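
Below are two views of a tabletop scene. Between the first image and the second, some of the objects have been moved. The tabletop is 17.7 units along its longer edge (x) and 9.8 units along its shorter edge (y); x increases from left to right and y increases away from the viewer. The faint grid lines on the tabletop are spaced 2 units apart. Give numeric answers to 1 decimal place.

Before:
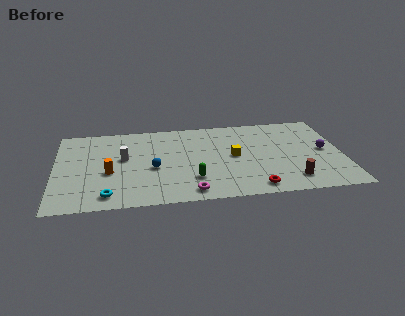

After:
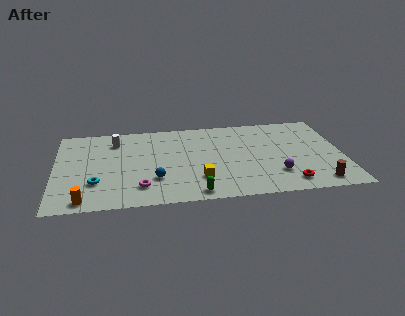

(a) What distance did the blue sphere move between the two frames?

1.3

From (6.0, 4.2) to (6.1, 2.9), the blue sphere covered √(0.1² + 1.3²) ≈ 1.3 units.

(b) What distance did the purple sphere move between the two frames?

3.9

The purple sphere was near (16.6, 5.0) before and (13.5, 2.6) after, so it travelled √(3.1² + 2.4²) ≈ 3.9 units.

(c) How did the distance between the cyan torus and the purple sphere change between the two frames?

-2.9

Before: roughly 13.9 units apart; after: 11.0. That's 2.9 units closer together.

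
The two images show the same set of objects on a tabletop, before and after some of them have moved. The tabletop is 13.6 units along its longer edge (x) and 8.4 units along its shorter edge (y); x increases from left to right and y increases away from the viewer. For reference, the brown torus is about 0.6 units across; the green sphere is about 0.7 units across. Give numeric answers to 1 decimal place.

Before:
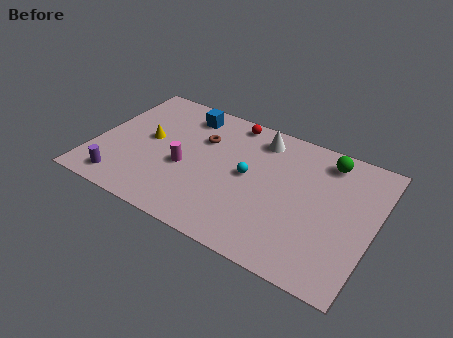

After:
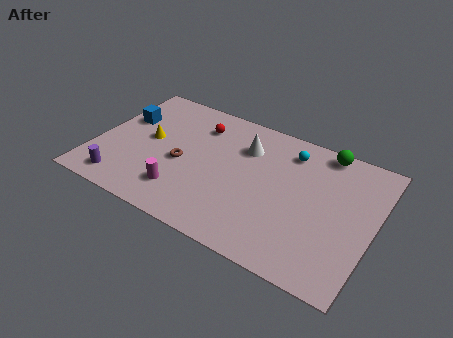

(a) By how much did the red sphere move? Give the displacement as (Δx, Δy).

(-1.5, -1.0)

The red sphere started near (6.2, 7.5) and ended near (4.7, 6.5).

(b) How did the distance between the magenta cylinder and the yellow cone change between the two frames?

+1.1

The distance was about 2.2 in the first image and 3.3 in the second, so they moved 1.1 units further apart.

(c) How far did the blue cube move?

3.3

From (4.0, 7.0) to (1.1, 5.4), the blue cube covered √(2.9² + 1.6²) ≈ 3.3 units.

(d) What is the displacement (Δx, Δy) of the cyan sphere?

(1.7, 2.4)

From the two frames, the cyan sphere sits at roughly (7.5, 4.4) before and (9.2, 6.8) after.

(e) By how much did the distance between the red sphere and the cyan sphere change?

+1.1

They were about 3.4 units apart before and 4.5 after — 1.1 units further apart.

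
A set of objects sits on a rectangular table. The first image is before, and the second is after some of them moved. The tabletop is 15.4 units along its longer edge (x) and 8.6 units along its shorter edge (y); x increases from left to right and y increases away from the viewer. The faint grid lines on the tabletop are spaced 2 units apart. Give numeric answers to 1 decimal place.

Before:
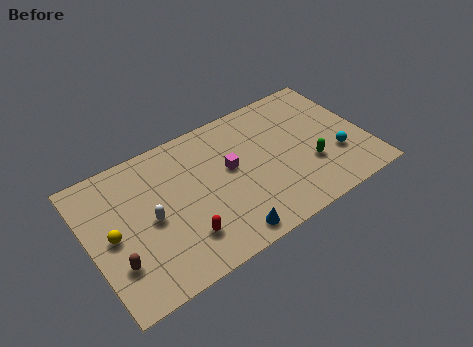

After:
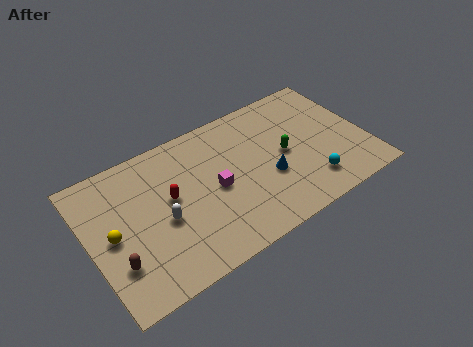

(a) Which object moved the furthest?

the blue cone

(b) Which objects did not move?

the brown capsule and the yellow sphere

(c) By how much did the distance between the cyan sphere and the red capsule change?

-0.8

Before: roughly 8.8 units apart; after: 8.0. That's 0.8 units closer together.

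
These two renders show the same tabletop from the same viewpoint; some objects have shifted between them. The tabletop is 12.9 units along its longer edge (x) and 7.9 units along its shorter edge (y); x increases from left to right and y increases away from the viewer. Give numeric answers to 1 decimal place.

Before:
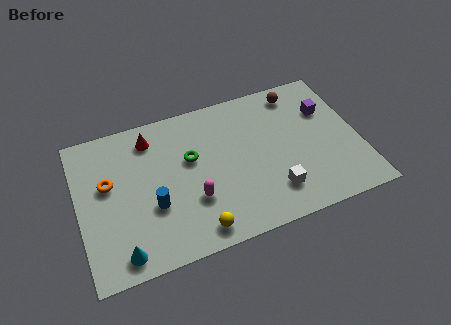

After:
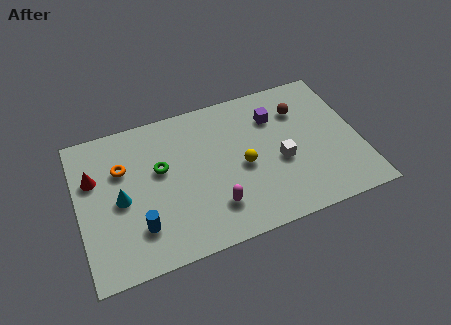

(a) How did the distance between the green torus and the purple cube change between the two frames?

-0.9

Before: roughly 6.4 units apart; after: 5.5. That's 0.9 units closer together.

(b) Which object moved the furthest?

the yellow sphere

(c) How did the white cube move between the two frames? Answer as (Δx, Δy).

(0.5, 1.5)

From the two frames, the white cube sits at roughly (8.7, 1.8) before and (9.2, 3.3) after.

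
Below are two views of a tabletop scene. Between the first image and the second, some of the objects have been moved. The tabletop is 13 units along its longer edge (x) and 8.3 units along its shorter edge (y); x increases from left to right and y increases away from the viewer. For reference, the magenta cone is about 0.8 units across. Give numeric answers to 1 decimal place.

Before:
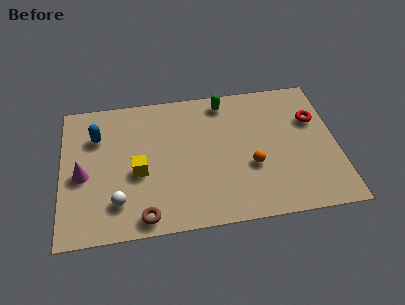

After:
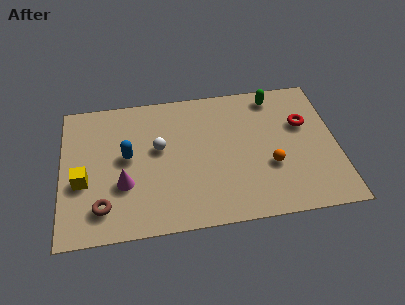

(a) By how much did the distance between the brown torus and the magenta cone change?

-2.4

The distance was about 4.0 in the first image and 1.6 in the second, so they moved 2.4 units closer together.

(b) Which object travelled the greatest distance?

the white sphere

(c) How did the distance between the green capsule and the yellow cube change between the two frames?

+4.4

The distance was about 5.6 in the first image and 10.0 in the second, so they moved 4.4 units further apart.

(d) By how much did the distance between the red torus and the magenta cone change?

-2.2

They were about 11.1 units apart before and 8.9 after — 2.2 units closer together.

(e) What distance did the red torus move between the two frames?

0.5

The red torus moved from about (12.0, 5.5) to (11.5, 5.3), a distance of √(0.5² + 0.2²) ≈ 0.5.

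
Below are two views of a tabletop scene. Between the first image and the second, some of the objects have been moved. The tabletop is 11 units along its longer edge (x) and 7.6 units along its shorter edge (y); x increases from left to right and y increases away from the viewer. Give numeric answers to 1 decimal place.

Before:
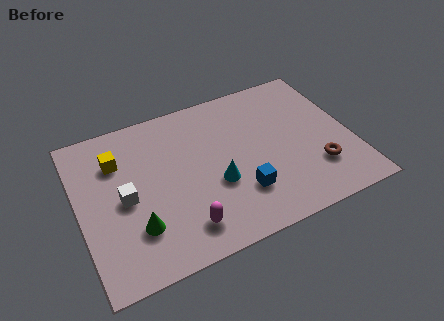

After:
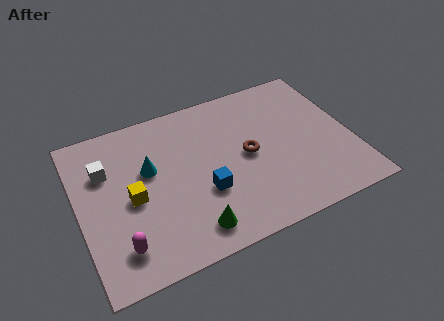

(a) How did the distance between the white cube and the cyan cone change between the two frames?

-1.9

The distance was about 3.7 in the first image and 1.8 in the second, so they moved 1.9 units closer together.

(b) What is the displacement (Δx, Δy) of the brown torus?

(-2.6, 1.7)

From the two frames, the brown torus sits at roughly (9.4, 2.1) before and (6.8, 3.8) after.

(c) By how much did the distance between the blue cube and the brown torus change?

-0.9

The distance was about 3.1 in the first image and 2.2 in the second, so they moved 0.9 units closer together.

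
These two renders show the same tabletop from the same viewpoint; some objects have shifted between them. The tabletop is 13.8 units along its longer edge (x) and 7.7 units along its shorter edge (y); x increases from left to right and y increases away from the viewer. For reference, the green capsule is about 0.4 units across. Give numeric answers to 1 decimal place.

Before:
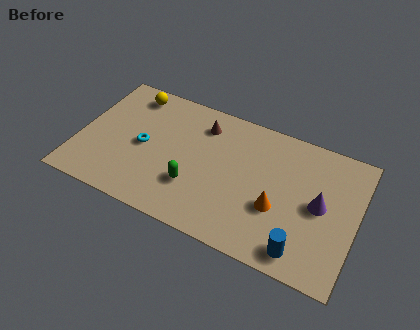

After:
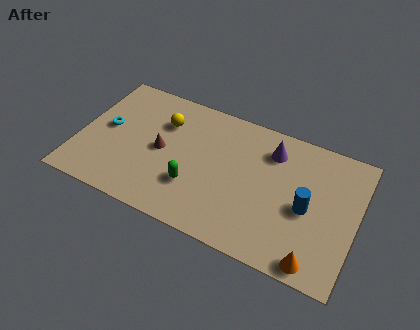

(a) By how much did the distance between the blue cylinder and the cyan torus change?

+1.5

Before: roughly 8.6 units apart; after: 10.1. That's 1.5 units further apart.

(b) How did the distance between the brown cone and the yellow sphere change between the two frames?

-2.0

They were about 3.7 units apart before and 1.7 after — 2.0 units closer together.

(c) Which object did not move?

the green capsule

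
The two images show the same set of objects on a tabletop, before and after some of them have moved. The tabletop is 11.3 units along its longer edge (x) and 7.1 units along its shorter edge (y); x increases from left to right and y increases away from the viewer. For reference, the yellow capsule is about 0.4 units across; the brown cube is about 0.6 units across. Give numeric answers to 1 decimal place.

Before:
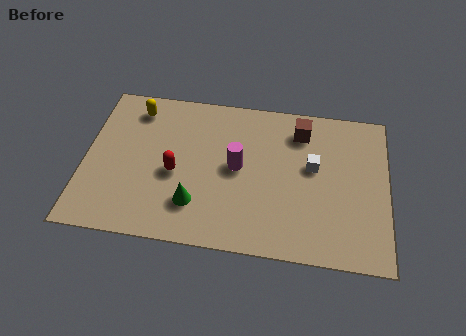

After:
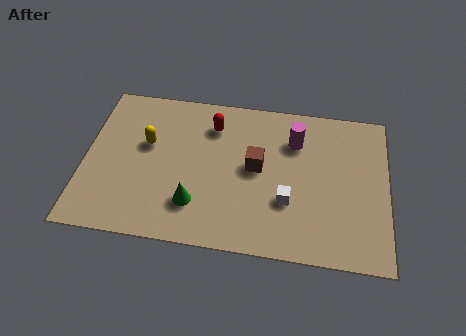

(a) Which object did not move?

the green cone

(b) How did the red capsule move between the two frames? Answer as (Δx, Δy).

(1.3, 2.4)

The red capsule was at about (3.4, 3.1) and moved to about (4.7, 5.5).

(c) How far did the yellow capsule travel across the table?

1.7

From (1.8, 5.9) to (2.3, 4.3), the yellow capsule covered √(0.5² + 1.6²) ≈ 1.7 units.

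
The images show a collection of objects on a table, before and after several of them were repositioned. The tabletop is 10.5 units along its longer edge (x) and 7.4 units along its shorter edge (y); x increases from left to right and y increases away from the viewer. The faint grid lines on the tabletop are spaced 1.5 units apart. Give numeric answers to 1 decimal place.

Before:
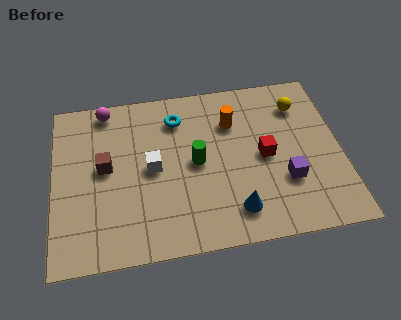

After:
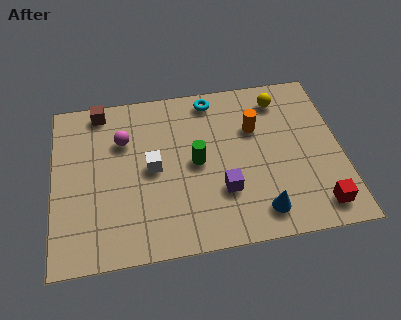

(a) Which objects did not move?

the green cylinder and the white cube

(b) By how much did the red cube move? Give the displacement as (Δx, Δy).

(1.8, -2.5)

The red cube was at about (7.7, 3.6) and moved to about (9.5, 1.1).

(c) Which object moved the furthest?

the red cube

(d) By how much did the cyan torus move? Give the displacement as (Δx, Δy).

(1.3, 0.7)

The cyan torus started near (4.6, 5.8) and ended near (5.9, 6.5).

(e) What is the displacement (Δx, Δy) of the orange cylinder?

(0.8, -0.4)

From the two frames, the orange cylinder sits at roughly (6.6, 5.3) before and (7.4, 4.9) after.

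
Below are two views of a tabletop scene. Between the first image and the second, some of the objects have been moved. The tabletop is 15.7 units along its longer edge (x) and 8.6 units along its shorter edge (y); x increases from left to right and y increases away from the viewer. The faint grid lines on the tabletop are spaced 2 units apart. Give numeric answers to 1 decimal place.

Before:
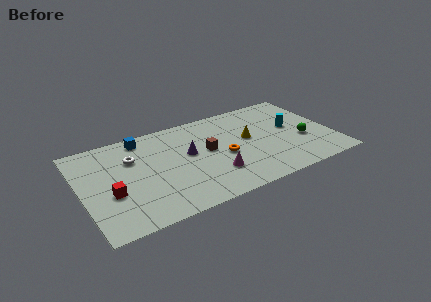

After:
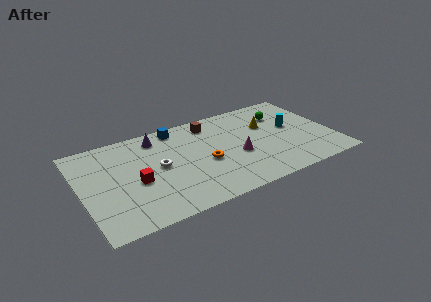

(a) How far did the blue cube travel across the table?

2.2

From (4.1, 7.5) to (6.3, 7.6), the blue cube covered √(2.2² + 0.1²) ≈ 2.2 units.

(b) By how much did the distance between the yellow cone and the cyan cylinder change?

-1.1

Before: roughly 2.8 units apart; after: 1.7. That's 1.1 units closer together.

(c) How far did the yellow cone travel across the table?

1.5

From (10.5, 4.8) to (11.8, 5.6), the yellow cone covered √(1.3² + 0.8²) ≈ 1.5 units.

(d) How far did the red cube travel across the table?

1.6

The red cube moved from about (1.7, 3.3) to (3.3, 3.7), a distance of √(1.6² + 0.4²) ≈ 1.6.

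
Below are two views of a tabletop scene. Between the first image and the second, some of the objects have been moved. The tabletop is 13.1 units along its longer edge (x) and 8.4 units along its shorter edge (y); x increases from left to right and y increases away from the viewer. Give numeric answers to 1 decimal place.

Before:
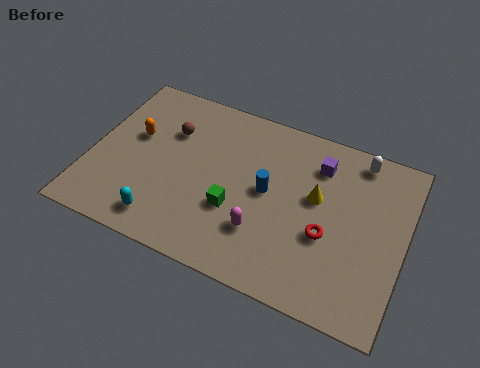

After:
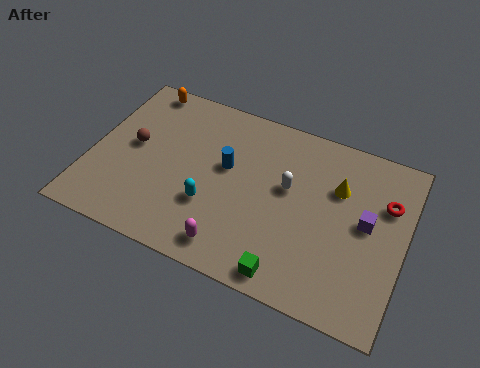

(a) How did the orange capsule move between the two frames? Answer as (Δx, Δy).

(-0.1, 2.6)

The orange capsule was at about (1.7, 5.0) and moved to about (1.6, 7.6).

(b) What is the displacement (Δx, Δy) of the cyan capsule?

(1.8, 1.5)

The cyan capsule was at about (3.4, 1.3) and moved to about (5.2, 2.8).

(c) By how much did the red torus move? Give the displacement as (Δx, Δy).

(2.2, 2.4)

The red torus was at about (10.0, 3.3) and moved to about (12.2, 5.7).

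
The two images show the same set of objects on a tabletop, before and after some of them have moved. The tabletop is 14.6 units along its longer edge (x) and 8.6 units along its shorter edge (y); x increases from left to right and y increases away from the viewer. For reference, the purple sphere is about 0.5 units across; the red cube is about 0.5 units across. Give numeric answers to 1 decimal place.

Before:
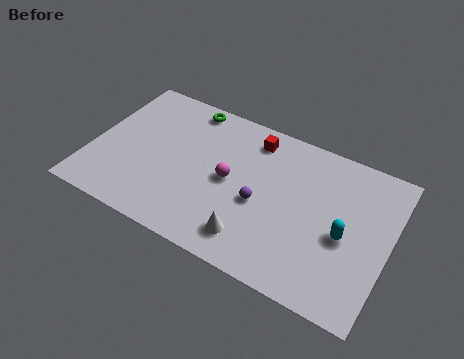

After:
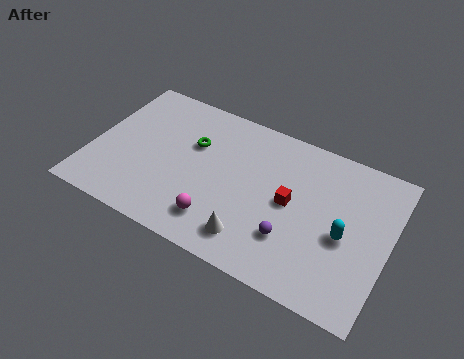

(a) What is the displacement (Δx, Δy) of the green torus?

(0.6, -2.1)

The green torus started near (4.2, 7.7) and ended near (4.8, 5.6).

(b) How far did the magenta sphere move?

2.5

From (6.8, 4.3) to (6.6, 1.8), the magenta sphere covered √(0.2² + 2.5²) ≈ 2.5 units.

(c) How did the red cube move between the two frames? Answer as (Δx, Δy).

(2.2, -2.8)

The red cube was at about (7.6, 7.2) and moved to about (9.8, 4.4).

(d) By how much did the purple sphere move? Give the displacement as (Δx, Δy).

(1.7, -1.2)

The purple sphere started near (8.4, 3.7) and ended near (10.1, 2.5).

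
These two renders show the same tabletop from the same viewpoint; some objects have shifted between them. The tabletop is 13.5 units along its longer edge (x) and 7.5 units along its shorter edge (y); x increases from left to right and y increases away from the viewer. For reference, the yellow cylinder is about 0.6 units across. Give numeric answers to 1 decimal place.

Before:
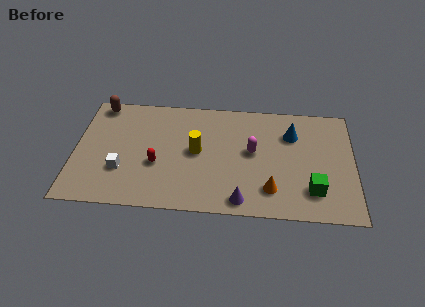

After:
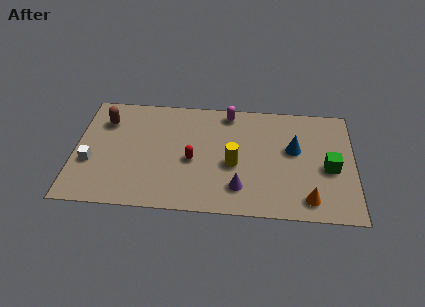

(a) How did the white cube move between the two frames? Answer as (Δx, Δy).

(-1.5, 0.4)

The white cube was at about (2.3, 2.4) and moved to about (0.8, 2.8).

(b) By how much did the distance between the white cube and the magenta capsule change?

+1.1

Before: roughly 6.5 units apart; after: 7.6. That's 1.1 units further apart.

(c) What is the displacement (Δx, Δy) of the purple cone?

(-0.1, 0.8)

The purple cone started near (8.1, 0.9) and ended near (8.0, 1.7).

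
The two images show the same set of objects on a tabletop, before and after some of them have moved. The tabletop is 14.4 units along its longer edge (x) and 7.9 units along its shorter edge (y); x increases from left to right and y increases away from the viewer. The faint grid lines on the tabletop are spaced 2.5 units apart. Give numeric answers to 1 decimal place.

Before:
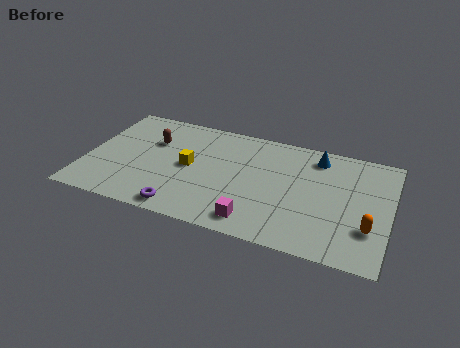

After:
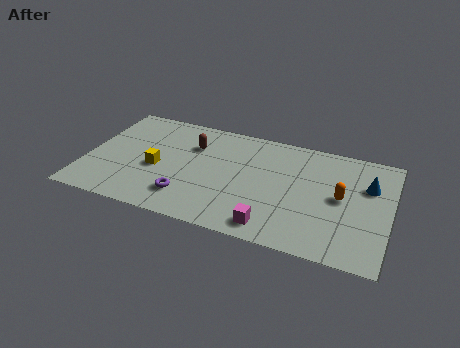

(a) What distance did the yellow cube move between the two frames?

1.6

The yellow cube was near (4.9, 4.0) before and (3.4, 3.4) after, so it travelled √(1.5² + 0.6²) ≈ 1.6 units.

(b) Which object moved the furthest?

the blue cone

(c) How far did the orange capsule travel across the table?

2.2

The orange capsule moved from about (13.5, 2.4) to (12.1, 4.1), a distance of √(1.4² + 1.7²) ≈ 2.2.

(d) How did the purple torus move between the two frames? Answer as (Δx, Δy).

(0.1, 0.9)

The purple torus started near (4.9, 0.9) and ended near (5.0, 1.8).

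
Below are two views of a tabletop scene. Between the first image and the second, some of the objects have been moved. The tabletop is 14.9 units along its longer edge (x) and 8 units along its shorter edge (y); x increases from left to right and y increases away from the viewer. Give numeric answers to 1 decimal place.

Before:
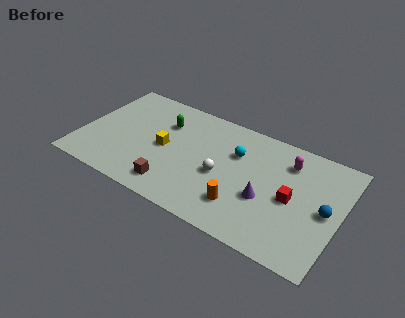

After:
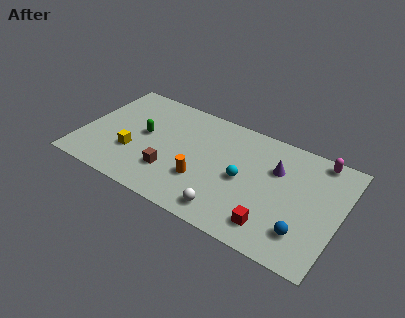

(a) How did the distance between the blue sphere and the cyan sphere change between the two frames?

-1.3

The distance was about 5.5 in the first image and 4.2 in the second, so they moved 1.3 units closer together.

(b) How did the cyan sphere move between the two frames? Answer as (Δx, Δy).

(0.6, -1.6)

The cyan sphere was at about (8.8, 5.4) and moved to about (9.4, 3.8).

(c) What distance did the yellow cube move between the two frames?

2.1

The yellow cube was near (4.8, 3.9) before and (3.1, 2.7) after, so it travelled √(1.7² + 1.2²) ≈ 2.1 units.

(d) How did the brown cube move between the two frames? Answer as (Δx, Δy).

(-0.3, 0.9)

The brown cube was at about (5.7, 1.4) and moved to about (5.4, 2.3).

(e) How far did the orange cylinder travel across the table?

2.5

The orange cylinder moved from about (9.6, 2.0) to (7.2, 2.6), a distance of √(2.4² + 0.6²) ≈ 2.5.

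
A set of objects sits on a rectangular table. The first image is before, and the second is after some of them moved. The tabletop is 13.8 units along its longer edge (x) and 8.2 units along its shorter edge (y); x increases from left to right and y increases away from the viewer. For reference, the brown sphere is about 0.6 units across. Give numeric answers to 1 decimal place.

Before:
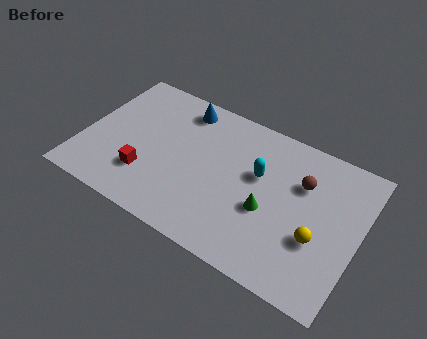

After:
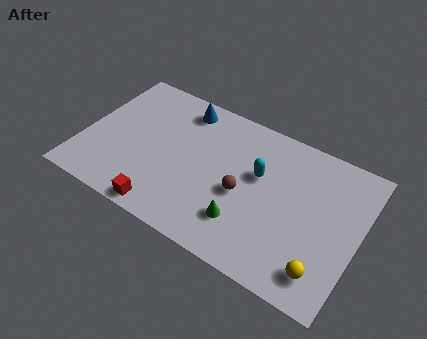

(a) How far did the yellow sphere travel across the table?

1.6

From (11.9, 3.0) to (12.4, 1.5), the yellow sphere covered √(0.5² + 1.5²) ≈ 1.6 units.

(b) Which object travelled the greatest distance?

the brown sphere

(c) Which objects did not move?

the cyan capsule and the blue cone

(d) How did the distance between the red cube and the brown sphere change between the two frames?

-3.6

They were about 8.1 units apart before and 4.5 after — 3.6 units closer together.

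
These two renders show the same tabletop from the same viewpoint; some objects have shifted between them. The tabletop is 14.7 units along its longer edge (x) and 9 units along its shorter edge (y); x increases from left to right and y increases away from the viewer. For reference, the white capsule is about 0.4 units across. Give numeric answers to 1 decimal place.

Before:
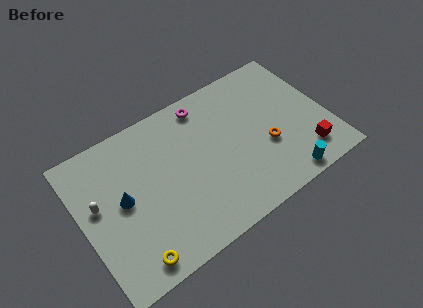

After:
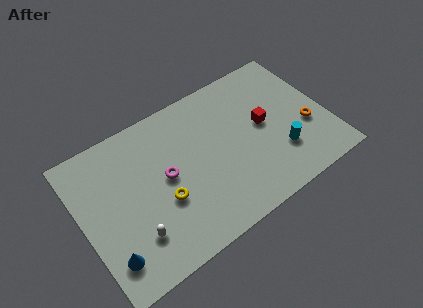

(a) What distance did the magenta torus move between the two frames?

4.2

The magenta torus moved from about (7.9, 7.8) to (5.0, 4.7), a distance of √(2.9² + 3.1²) ≈ 4.2.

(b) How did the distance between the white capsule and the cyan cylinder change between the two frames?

-2.4

The distance was about 11.3 in the first image and 8.9 in the second, so they moved 2.4 units closer together.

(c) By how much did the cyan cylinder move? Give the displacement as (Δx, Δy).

(0.1, 1.7)

From the two frames, the cyan cylinder sits at roughly (11.5, 0.9) before and (11.6, 2.6) after.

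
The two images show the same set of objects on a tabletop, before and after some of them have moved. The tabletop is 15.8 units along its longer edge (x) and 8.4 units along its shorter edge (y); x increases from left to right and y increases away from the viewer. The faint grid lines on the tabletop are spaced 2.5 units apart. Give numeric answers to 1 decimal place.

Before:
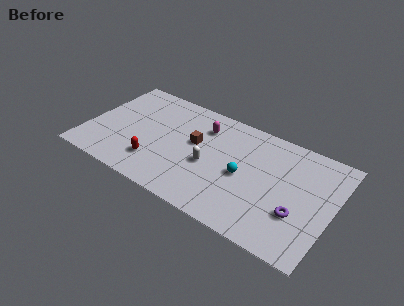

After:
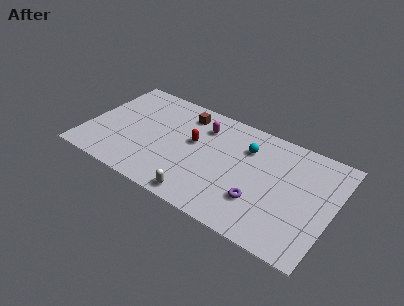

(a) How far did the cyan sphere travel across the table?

2.2

The cyan sphere moved from about (10.2, 3.9) to (10.1, 6.1), a distance of √(0.1² + 2.2²) ≈ 2.2.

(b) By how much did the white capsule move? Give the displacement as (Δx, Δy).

(-0.1, -2.7)

The white capsule was at about (8.0, 3.6) and moved to about (7.9, 0.9).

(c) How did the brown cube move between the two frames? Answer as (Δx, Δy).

(-1.0, 2.0)

From the two frames, the brown cube sits at roughly (6.9, 4.9) before and (5.9, 6.9) after.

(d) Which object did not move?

the magenta capsule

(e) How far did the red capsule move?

3.5

The red capsule was near (4.7, 2.1) before and (6.8, 4.9) after, so it travelled √(2.1² + 2.8²) ≈ 3.5 units.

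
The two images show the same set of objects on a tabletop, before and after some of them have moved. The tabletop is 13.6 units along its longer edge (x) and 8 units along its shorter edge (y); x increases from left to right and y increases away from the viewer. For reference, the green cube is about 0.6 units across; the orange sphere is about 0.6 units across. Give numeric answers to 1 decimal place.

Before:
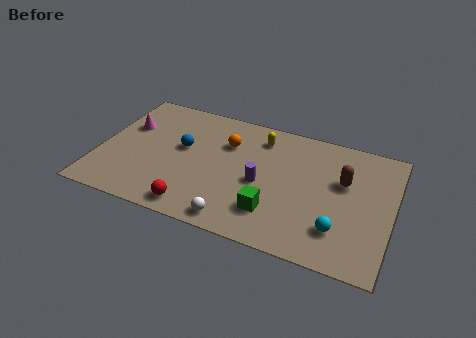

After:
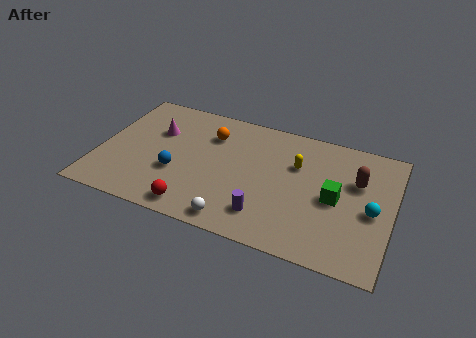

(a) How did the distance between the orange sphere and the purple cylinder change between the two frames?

+2.5

Before: roughly 2.7 units apart; after: 5.2. That's 2.5 units further apart.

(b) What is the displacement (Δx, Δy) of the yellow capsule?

(1.8, -1.2)

The yellow capsule was at about (7.3, 6.5) and moved to about (9.1, 5.3).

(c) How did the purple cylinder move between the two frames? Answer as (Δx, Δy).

(0.4, -1.9)

From the two frames, the purple cylinder sits at roughly (7.6, 3.6) before and (8.0, 1.7) after.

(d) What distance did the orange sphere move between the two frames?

0.9

The orange sphere was near (5.8, 5.6) before and (5.0, 5.9) after, so it travelled √(0.8² + 0.3²) ≈ 0.9 units.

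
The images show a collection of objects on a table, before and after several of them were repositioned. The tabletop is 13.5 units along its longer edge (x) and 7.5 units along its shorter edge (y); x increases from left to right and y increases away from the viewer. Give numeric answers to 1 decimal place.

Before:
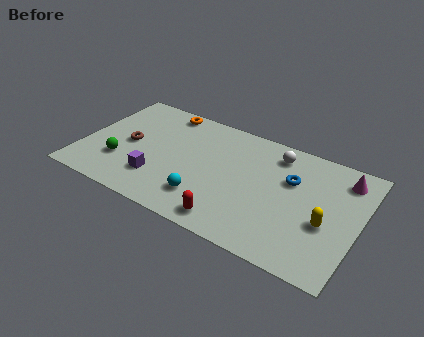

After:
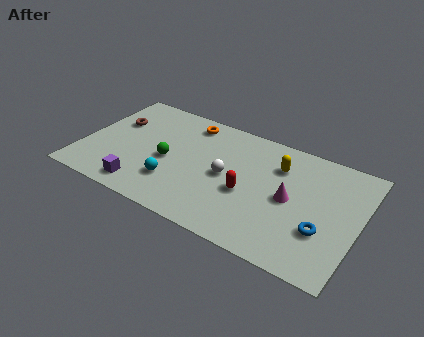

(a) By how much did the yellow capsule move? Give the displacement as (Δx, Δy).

(-2.6, 2.5)

The yellow capsule was at about (12.0, 3.0) and moved to about (9.4, 5.5).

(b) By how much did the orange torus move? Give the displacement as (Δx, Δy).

(1.3, -0.3)

The orange torus was at about (3.5, 6.7) and moved to about (4.8, 6.4).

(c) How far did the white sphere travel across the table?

3.3

The white sphere moved from about (9.2, 6.2) to (7.1, 3.7), a distance of √(2.1² + 2.5²) ≈ 3.3.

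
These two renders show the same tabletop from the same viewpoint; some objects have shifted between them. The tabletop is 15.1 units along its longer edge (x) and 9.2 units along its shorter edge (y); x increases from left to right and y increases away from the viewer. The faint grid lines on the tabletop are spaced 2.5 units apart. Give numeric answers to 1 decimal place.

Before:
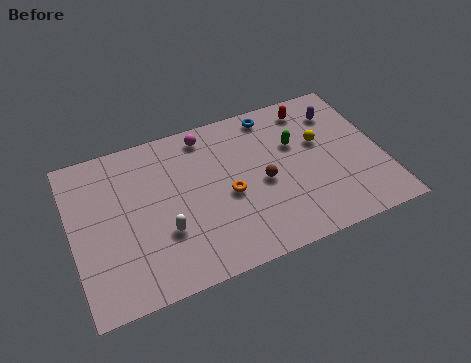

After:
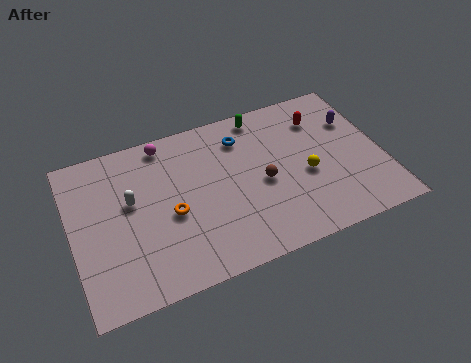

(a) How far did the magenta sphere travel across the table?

2.0

From (6.8, 8.0) to (4.8, 8.2), the magenta sphere covered √(2.0² + 0.2²) ≈ 2.0 units.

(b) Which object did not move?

the brown sphere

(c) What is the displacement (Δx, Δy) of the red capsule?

(0.4, -0.8)

The red capsule started near (12.0, 7.8) and ended near (12.4, 7.0).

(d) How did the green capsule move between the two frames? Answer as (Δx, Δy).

(-1.4, 2.3)

The green capsule started near (11.0, 5.9) and ended near (9.6, 8.2).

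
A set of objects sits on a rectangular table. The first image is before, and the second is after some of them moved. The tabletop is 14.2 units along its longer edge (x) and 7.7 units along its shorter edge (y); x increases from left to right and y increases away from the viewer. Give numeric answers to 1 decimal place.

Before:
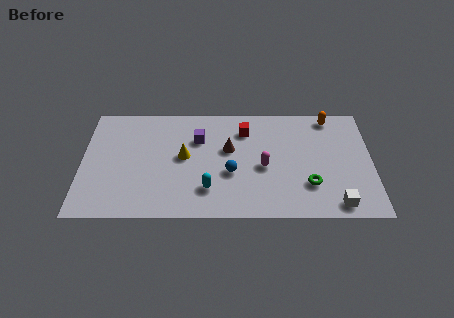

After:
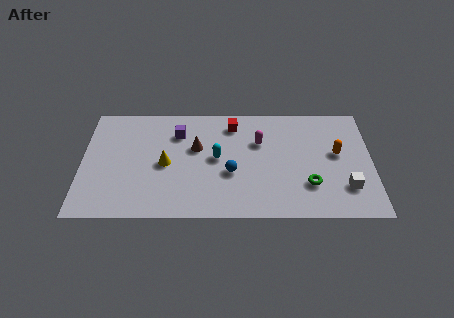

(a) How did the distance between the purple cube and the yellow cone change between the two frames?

+0.8

They were about 1.4 units apart before and 2.2 after — 0.8 units further apart.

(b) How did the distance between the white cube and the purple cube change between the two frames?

+1.0

They were about 8.0 units apart before and 9.0 after — 1.0 units further apart.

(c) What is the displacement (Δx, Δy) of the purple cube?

(-1.0, 0.4)

From the two frames, the purple cube sits at roughly (5.7, 5.3) before and (4.7, 5.7) after.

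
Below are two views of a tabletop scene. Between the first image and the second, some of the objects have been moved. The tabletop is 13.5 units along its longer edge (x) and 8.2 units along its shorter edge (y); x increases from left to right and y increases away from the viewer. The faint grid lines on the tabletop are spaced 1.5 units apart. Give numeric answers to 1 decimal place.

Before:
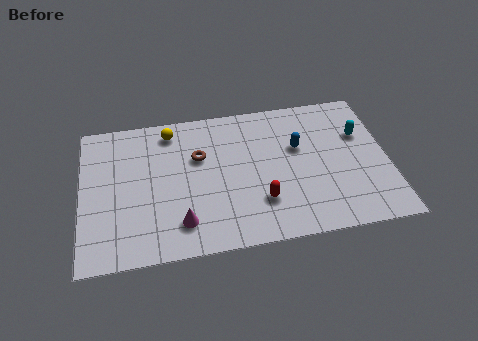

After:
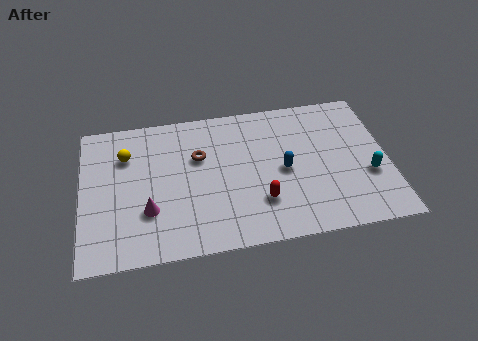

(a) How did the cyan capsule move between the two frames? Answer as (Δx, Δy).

(0.2, -2.4)

The cyan capsule started near (12.4, 5.4) and ended near (12.6, 3.0).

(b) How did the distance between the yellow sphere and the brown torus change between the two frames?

+1.2

Before: roughly 2.1 units apart; after: 3.3. That's 1.2 units further apart.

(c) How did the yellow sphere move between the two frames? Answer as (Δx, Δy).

(-2.0, -1.1)

From the two frames, the yellow sphere sits at roughly (4.0, 7.0) before and (2.0, 5.9) after.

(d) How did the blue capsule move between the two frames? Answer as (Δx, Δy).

(-0.7, -1.2)

The blue capsule started near (9.6, 5.1) and ended near (8.9, 3.9).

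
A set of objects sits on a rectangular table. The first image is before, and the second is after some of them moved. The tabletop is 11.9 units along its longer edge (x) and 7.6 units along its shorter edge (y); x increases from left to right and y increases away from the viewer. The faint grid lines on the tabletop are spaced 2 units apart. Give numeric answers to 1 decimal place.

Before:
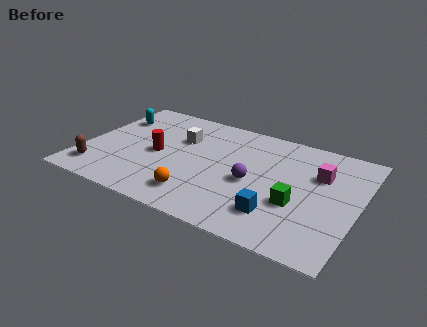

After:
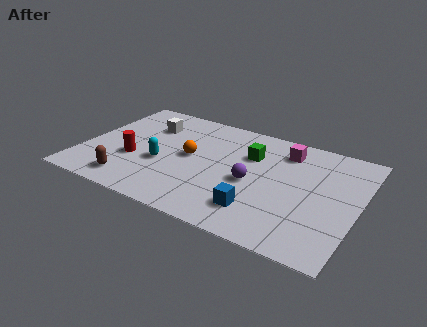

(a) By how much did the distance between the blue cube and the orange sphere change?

+0.6

They were about 3.4 units apart before and 4.0 after — 0.6 units further apart.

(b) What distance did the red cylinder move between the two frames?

1.2

From (3.2, 3.6) to (2.3, 2.8), the red cylinder covered √(0.9² + 0.8²) ≈ 1.2 units.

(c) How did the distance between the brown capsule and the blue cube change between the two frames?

-2.3

Before: roughly 7.8 units apart; after: 5.5. That's 2.3 units closer together.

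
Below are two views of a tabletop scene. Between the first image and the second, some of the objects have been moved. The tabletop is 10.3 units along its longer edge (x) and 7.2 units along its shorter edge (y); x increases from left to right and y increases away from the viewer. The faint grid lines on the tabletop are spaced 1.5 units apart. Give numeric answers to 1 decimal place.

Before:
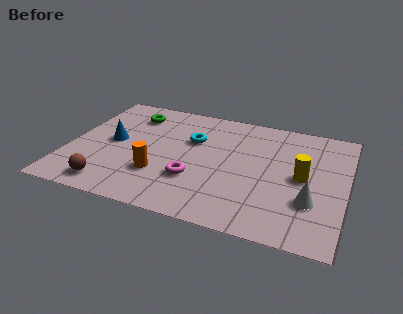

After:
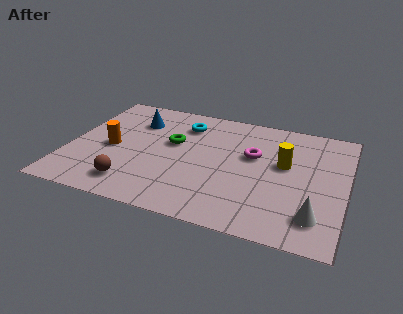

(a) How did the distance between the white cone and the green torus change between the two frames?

-1.6

Before: roughly 7.8 units apart; after: 6.2. That's 1.6 units closer together.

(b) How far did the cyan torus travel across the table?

1.0

The cyan torus moved from about (4.5, 4.7) to (4.1, 5.6), a distance of √(0.4² + 0.9²) ≈ 1.0.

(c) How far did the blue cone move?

1.7

From (1.6, 3.7) to (2.3, 5.3), the blue cone covered √(0.7² + 1.6²) ≈ 1.7 units.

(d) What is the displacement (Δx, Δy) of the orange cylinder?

(-1.9, 1.1)

The orange cylinder started near (3.5, 2.2) and ended near (1.6, 3.3).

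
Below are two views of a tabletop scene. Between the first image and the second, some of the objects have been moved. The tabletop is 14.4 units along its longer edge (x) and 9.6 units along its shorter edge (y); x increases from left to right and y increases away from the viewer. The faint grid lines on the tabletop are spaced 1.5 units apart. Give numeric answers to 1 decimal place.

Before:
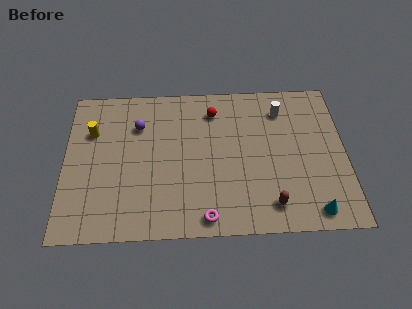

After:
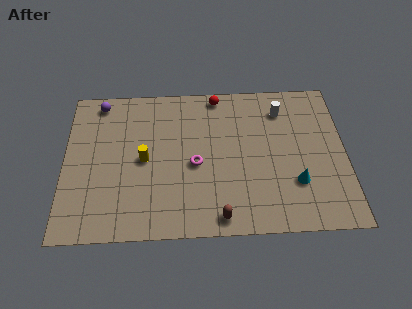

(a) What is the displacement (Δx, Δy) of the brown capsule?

(-2.6, -0.6)

The brown capsule was at about (10.5, 1.6) and moved to about (7.9, 1.0).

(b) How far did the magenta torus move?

3.3

The magenta torus was near (7.2, 1.0) before and (6.7, 4.3) after, so it travelled √(0.5² + 3.3²) ≈ 3.3 units.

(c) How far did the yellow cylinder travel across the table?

3.3

The yellow cylinder was near (1.4, 6.6) before and (4.1, 4.7) after, so it travelled √(2.7² + 1.9²) ≈ 3.3 units.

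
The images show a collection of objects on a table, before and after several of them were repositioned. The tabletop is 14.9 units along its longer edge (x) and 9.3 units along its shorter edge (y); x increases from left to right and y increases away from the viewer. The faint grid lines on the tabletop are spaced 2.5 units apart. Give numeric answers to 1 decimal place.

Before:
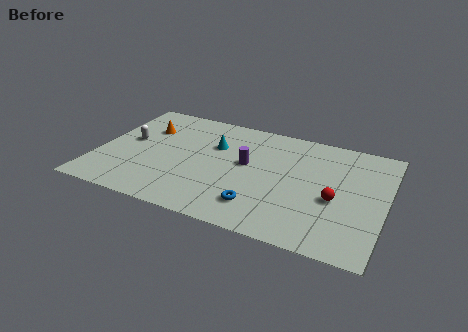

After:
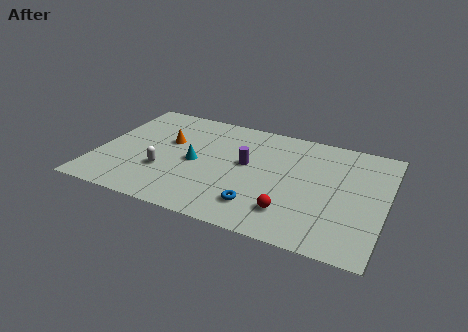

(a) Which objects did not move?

the purple cylinder and the blue torus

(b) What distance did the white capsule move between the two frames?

2.9

The white capsule moved from about (1.5, 5.1) to (3.6, 3.1), a distance of √(2.1² + 2.0²) ≈ 2.9.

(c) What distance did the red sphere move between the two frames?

2.8

The red sphere moved from about (12.4, 3.9) to (10.3, 2.1), a distance of √(2.1² + 1.8²) ≈ 2.8.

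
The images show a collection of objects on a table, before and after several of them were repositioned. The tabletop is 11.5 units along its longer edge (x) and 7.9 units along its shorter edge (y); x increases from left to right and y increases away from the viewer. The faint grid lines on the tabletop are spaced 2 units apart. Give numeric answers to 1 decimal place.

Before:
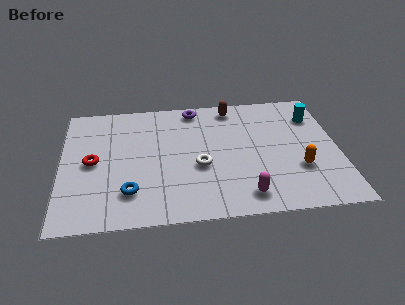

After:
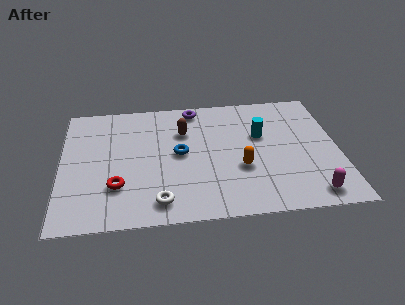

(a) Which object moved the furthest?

the blue torus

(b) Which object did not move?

the purple torus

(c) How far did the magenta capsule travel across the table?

2.7

The magenta capsule moved from about (7.5, 1.2) to (10.2, 1.0), a distance of √(2.7² + 0.2²) ≈ 2.7.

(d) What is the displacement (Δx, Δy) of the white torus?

(-1.7, -2.0)

The white torus started near (5.7, 3.2) and ended near (4.0, 1.2).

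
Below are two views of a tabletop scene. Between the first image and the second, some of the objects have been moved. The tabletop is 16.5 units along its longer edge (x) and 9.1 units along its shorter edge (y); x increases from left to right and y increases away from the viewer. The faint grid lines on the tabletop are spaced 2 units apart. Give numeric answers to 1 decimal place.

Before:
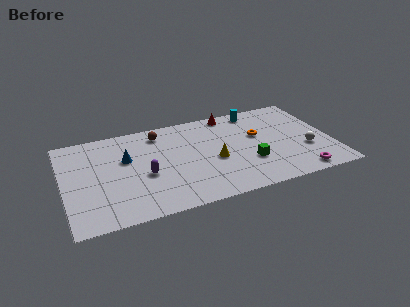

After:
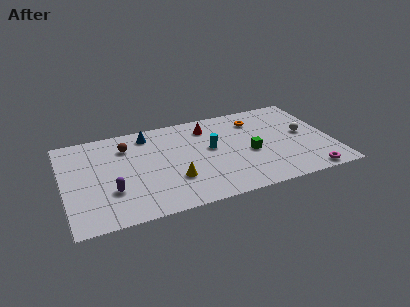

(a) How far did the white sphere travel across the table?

1.6

The white sphere moved from about (14.9, 3.2) to (14.9, 4.8), a distance of √(0.0² + 1.6²) ≈ 1.6.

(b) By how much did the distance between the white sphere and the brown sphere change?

+1.3

They were about 9.8 units apart before and 11.1 after — 1.3 units further apart.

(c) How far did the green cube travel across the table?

0.9

From (11.3, 3.0) to (11.4, 3.9), the green cube covered √(0.1² + 0.9²) ≈ 0.9 units.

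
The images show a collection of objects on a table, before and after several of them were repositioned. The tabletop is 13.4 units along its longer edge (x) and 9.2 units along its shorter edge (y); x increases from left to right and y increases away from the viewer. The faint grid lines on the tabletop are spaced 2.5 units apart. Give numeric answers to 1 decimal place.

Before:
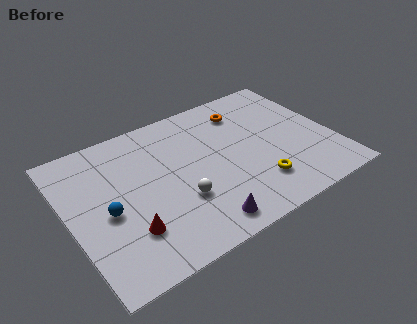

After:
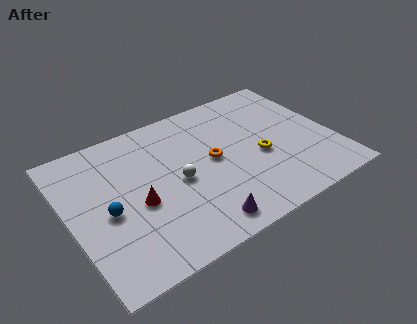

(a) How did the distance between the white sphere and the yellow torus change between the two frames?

+0.3

Before: roughly 3.9 units apart; after: 4.2. That's 0.3 units further apart.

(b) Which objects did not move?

the blue sphere and the purple cone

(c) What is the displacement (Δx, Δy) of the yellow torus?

(0.5, 1.7)

The yellow torus started near (9.1, 2.2) and ended near (9.6, 3.9).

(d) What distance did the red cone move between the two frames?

1.6

From (2.6, 2.5) to (3.3, 3.9), the red cone covered √(0.7² + 1.4²) ≈ 1.6 units.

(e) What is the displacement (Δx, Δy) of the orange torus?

(-2.1, -2.5)

The orange torus was at about (9.4, 7.3) and moved to about (7.3, 4.8).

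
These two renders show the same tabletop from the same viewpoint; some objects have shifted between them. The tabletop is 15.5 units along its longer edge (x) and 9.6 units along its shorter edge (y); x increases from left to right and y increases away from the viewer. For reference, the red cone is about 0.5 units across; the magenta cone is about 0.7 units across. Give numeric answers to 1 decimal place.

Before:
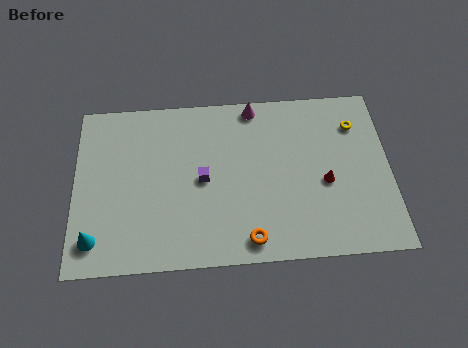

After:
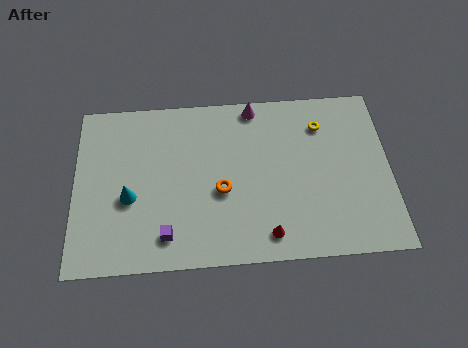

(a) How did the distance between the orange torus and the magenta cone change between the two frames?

-2.5

Before: roughly 7.5 units apart; after: 5.0. That's 2.5 units closer together.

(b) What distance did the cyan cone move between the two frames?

2.8

The cyan cone was near (1.0, 1.7) before and (2.7, 3.9) after, so it travelled √(1.7² + 2.2²) ≈ 2.8 units.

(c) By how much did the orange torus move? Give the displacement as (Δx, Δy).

(-1.3, 2.8)

The orange torus was at about (8.5, 1.2) and moved to about (7.2, 4.0).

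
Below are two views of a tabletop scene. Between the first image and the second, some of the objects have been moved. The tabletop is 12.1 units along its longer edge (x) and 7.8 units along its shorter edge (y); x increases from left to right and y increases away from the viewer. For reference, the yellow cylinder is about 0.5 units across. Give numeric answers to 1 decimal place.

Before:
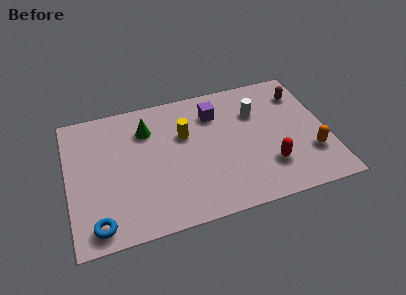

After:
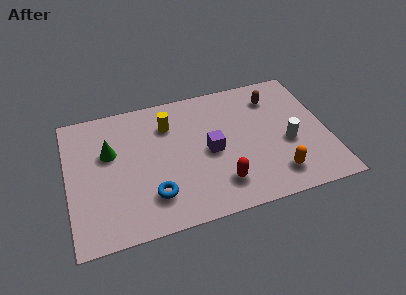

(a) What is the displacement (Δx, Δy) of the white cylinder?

(1.3, -2.2)

From the two frames, the white cylinder sits at roughly (8.9, 5.4) before and (10.2, 3.2) after.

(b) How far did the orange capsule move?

1.9

From (11.2, 2.3) to (9.5, 1.5), the orange capsule covered √(1.7² + 0.8²) ≈ 1.9 units.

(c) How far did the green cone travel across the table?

2.0

The green cone was near (3.8, 5.8) before and (2.0, 4.9) after, so it travelled √(1.8² + 0.9²) ≈ 2.0 units.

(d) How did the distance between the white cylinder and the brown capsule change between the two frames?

+0.6

They were about 2.3 units apart before and 2.9 after — 0.6 units further apart.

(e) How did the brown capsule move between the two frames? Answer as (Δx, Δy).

(-1.3, 0.1)

The brown capsule was at about (11.1, 6.0) and moved to about (9.8, 6.1).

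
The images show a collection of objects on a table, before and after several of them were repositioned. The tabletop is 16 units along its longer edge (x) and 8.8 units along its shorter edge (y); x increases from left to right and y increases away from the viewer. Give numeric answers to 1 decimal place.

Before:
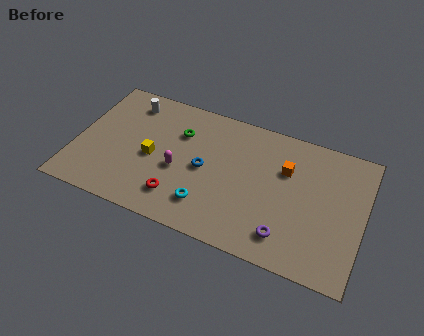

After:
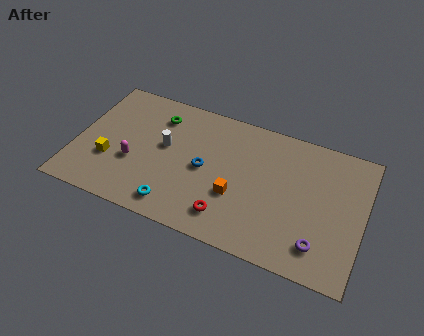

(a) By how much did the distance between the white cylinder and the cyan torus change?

-3.5

Before: roughly 7.3 units apart; after: 3.8. That's 3.5 units closer together.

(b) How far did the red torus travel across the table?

2.8

The red torus was near (6.0, 1.9) before and (8.8, 1.7) after, so it travelled √(2.8² + 0.2²) ≈ 2.8 units.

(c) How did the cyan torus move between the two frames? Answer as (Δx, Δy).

(-1.7, -0.7)

From the two frames, the cyan torus sits at roughly (7.6, 2.0) before and (5.9, 1.3) after.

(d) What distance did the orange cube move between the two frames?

3.7

From (11.6, 5.9) to (9.1, 3.2), the orange cube covered √(2.5² + 2.7²) ≈ 3.7 units.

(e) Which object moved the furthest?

the orange cube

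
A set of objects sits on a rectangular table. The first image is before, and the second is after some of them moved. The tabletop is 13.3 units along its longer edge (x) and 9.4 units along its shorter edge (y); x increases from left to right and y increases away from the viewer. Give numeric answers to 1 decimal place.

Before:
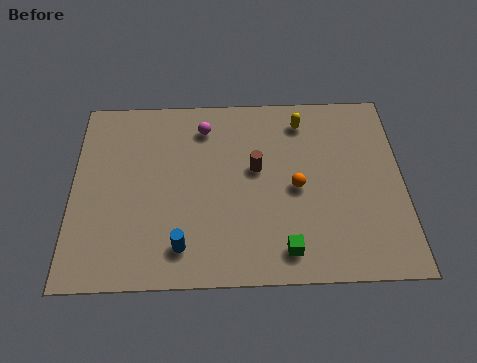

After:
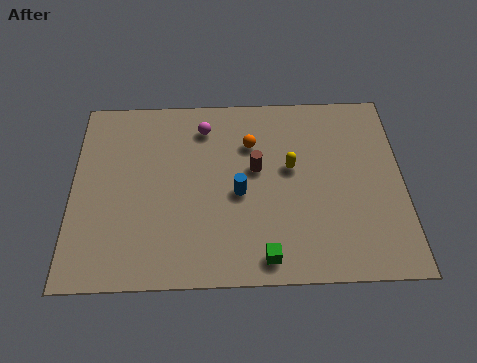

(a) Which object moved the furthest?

the blue cylinder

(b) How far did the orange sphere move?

2.9

The orange sphere was near (9.0, 4.4) before and (7.2, 6.7) after, so it travelled √(1.8² + 2.3²) ≈ 2.9 units.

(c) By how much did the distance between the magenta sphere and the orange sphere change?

-2.8

The distance was about 4.9 in the first image and 2.1 in the second, so they moved 2.8 units closer together.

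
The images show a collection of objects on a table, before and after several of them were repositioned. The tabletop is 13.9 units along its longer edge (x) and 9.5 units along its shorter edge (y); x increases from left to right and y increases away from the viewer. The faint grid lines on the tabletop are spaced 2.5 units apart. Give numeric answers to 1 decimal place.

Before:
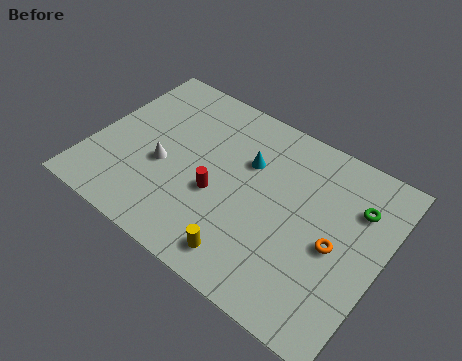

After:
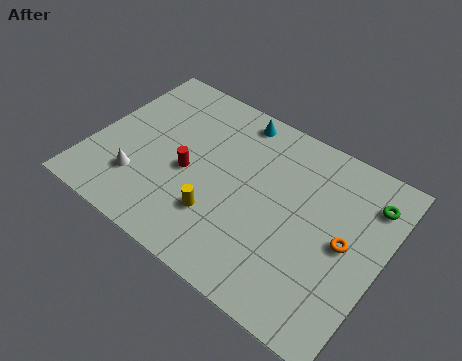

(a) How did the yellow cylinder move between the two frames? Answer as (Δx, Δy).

(-1.6, 1.3)

The yellow cylinder was at about (8.1, 1.4) and moved to about (6.5, 2.7).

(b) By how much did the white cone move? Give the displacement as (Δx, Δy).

(-0.9, -1.4)

The white cone was at about (3.5, 3.9) and moved to about (2.6, 2.5).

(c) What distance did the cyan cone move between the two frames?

2.3

From (7.2, 6.3) to (6.2, 8.4), the cyan cone covered √(1.0² + 2.1²) ≈ 2.3 units.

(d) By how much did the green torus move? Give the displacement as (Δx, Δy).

(0.5, 0.6)

From the two frames, the green torus sits at roughly (12.4, 6.8) before and (12.9, 7.4) after.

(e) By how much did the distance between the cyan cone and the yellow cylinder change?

+0.7

The distance was about 5.0 in the first image and 5.7 in the second, so they moved 0.7 units further apart.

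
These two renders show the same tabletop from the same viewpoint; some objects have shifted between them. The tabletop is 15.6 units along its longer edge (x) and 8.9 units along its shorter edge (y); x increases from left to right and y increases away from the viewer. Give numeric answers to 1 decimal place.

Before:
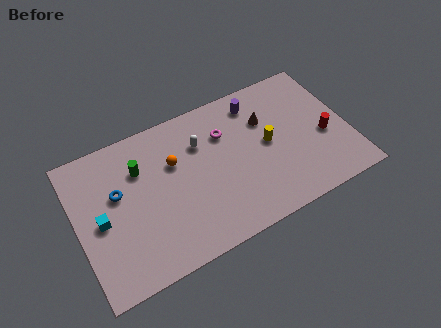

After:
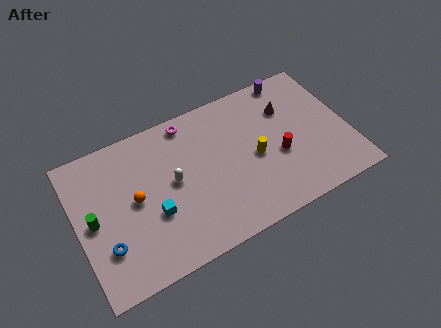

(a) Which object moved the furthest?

the green cylinder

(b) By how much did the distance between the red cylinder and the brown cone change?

-1.1

Before: roughly 3.9 units apart; after: 2.8. That's 1.1 units closer together.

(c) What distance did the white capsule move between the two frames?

2.4

From (7.3, 6.3) to (5.5, 4.7), the white capsule covered √(1.8² + 1.6²) ≈ 2.4 units.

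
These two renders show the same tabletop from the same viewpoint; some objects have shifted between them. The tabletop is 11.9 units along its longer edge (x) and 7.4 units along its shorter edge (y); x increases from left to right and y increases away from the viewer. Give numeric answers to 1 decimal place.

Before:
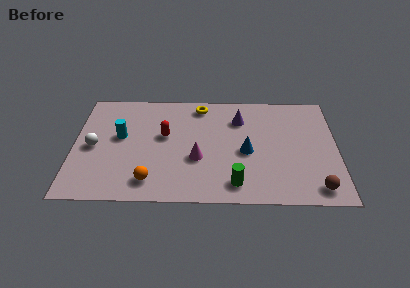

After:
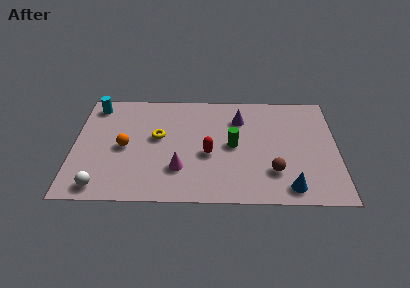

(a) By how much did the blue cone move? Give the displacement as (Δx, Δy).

(1.9, -2.3)

From the two frames, the blue cone sits at roughly (7.8, 3.3) before and (9.7, 1.0) after.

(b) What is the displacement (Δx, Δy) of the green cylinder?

(-0.1, 2.5)

From the two frames, the green cylinder sits at roughly (7.3, 1.2) before and (7.2, 3.7) after.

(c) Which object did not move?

the purple cone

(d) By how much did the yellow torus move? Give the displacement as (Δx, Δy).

(-1.9, -2.2)

From the two frames, the yellow torus sits at roughly (5.7, 6.4) before and (3.8, 4.2) after.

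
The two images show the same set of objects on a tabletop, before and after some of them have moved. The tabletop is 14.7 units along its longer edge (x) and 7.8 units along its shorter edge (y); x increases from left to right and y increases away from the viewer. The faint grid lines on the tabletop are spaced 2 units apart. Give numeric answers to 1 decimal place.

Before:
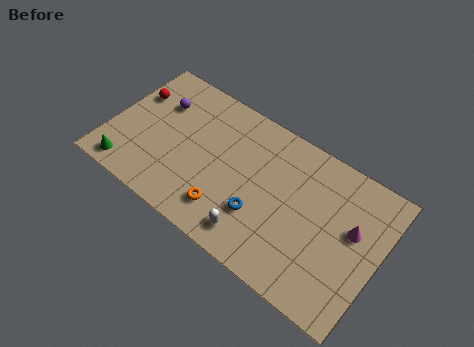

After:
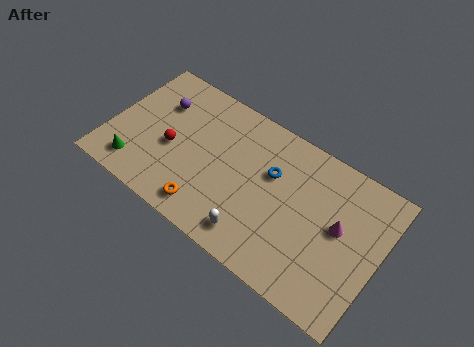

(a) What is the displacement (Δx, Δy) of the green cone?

(0.4, 0.4)

The green cone was at about (1.4, 1.0) and moved to about (1.8, 1.4).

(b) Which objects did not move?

the purple sphere and the white capsule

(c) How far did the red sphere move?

3.1

From (0.9, 5.3) to (3.4, 3.4), the red sphere covered √(2.5² + 1.9²) ≈ 3.1 units.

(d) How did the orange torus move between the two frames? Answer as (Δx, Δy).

(-1.0, -0.5)

The orange torus started near (6.8, 1.7) and ended near (5.8, 1.2).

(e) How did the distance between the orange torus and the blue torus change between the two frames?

+2.9

The distance was about 1.9 in the first image and 4.8 in the second, so they moved 2.9 units further apart.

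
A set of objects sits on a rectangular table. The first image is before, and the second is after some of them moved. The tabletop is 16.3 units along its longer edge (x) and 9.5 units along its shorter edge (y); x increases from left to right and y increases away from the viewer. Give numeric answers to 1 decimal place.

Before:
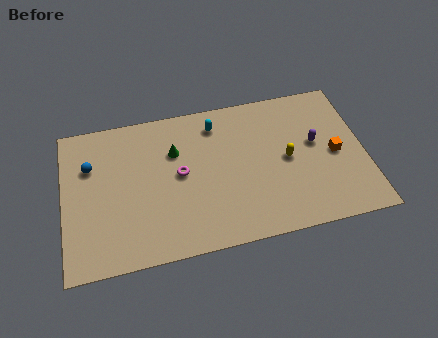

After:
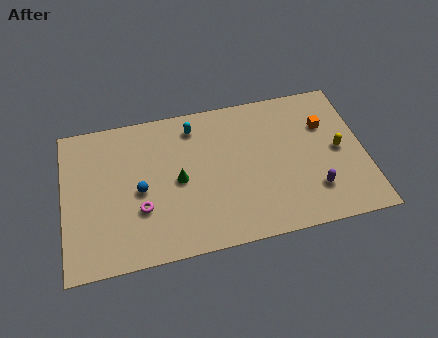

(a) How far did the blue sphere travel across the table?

3.3

The blue sphere was near (1.5, 6.5) before and (4.1, 4.4) after, so it travelled √(2.6² + 2.1²) ≈ 3.3 units.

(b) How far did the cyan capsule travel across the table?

1.2

The cyan capsule was near (8.4, 7.8) before and (7.2, 7.9) after, so it travelled √(1.2² + 0.1²) ≈ 1.2 units.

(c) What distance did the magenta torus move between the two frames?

2.8

The magenta torus was near (6.3, 5.0) before and (4.1, 3.2) after, so it travelled √(2.2² + 1.8²) ≈ 2.8 units.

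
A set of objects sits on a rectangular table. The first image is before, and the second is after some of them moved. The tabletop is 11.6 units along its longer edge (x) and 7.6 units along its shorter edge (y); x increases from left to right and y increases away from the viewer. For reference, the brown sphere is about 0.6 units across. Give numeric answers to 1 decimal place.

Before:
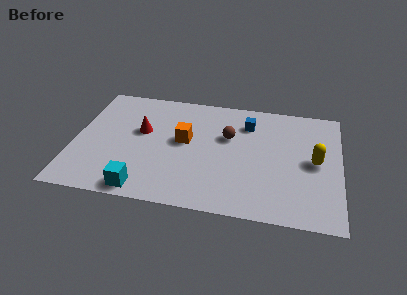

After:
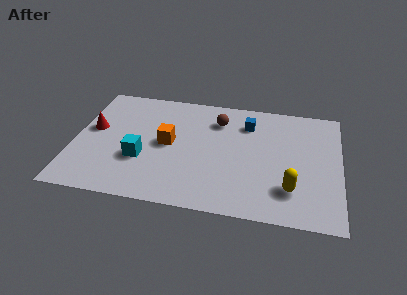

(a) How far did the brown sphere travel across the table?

1.1

The brown sphere was near (6.7, 4.8) before and (6.2, 5.8) after, so it travelled √(0.5² + 1.0²) ≈ 1.1 units.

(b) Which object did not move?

the blue cube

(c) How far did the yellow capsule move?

2.1

The yellow capsule moved from about (10.5, 3.8) to (9.5, 1.9), a distance of √(1.0² + 1.9²) ≈ 2.1.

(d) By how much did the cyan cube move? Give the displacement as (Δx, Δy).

(-0.2, 1.9)

The cyan cube started near (3.2, 0.8) and ended near (3.0, 2.7).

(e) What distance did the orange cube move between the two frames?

0.8

The orange cube moved from about (4.8, 4.2) to (4.1, 3.9), a distance of √(0.7² + 0.3²) ≈ 0.8.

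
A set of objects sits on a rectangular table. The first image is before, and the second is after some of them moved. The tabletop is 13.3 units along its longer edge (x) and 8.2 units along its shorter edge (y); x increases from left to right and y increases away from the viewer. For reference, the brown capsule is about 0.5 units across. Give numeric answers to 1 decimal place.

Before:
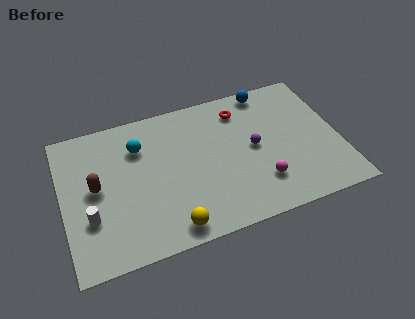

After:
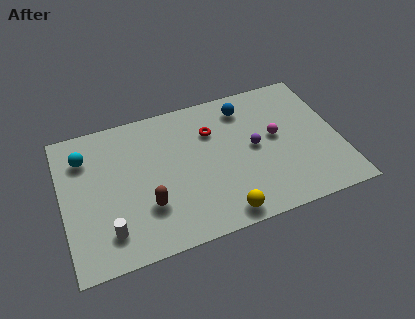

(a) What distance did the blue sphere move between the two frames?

1.4

The blue sphere was near (10.2, 7.4) before and (9.0, 6.7) after, so it travelled √(1.2² + 0.7²) ≈ 1.4 units.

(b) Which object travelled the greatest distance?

the brown capsule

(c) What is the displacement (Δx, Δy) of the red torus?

(-1.5, -0.8)

From the two frames, the red torus sits at roughly (8.8, 6.6) before and (7.3, 5.8) after.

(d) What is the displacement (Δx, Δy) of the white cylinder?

(0.8, -1.0)

The white cylinder started near (1.2, 2.7) and ended near (2.0, 1.7).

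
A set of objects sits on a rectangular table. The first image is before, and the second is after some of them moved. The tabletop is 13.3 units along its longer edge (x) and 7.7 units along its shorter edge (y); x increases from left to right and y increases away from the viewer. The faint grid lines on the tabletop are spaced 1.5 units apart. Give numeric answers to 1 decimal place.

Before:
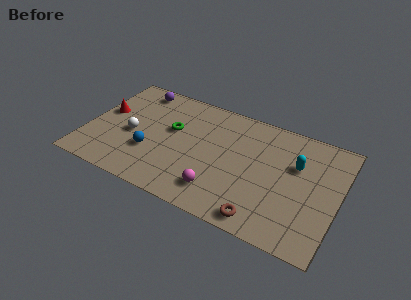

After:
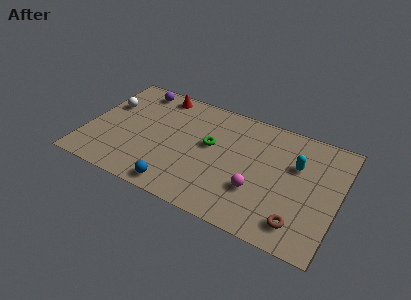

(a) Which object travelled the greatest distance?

the red cone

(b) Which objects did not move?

the purple sphere and the cyan capsule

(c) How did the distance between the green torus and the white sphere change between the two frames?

+3.3

The distance was about 2.3 in the first image and 5.6 in the second, so they moved 3.3 units further apart.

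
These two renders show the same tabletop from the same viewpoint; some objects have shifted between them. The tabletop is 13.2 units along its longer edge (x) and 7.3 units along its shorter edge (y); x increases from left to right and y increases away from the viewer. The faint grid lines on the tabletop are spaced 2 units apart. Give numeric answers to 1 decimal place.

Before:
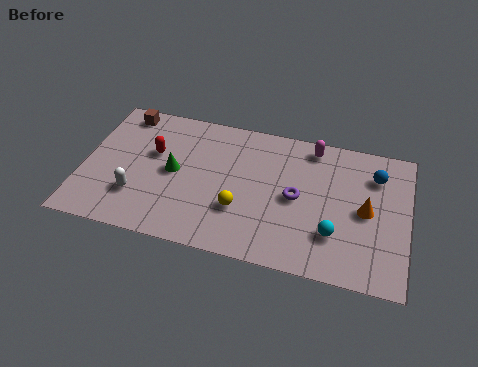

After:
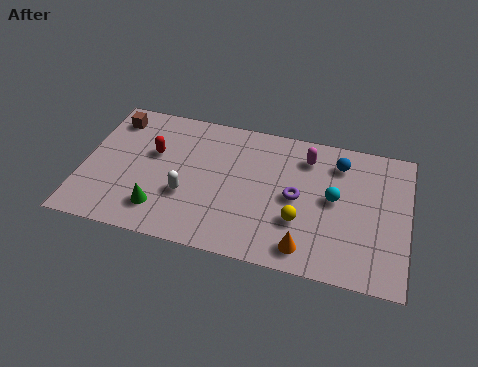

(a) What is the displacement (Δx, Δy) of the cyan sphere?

(-0.1, 1.8)

The cyan sphere started near (10.3, 2.1) and ended near (10.2, 3.9).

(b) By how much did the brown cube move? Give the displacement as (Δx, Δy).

(-0.4, -0.4)

The brown cube was at about (1.4, 6.4) and moved to about (1.0, 6.0).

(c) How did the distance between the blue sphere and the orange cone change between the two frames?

+2.9

Before: roughly 1.9 units apart; after: 4.8. That's 2.9 units further apart.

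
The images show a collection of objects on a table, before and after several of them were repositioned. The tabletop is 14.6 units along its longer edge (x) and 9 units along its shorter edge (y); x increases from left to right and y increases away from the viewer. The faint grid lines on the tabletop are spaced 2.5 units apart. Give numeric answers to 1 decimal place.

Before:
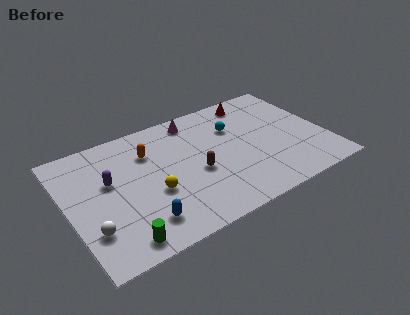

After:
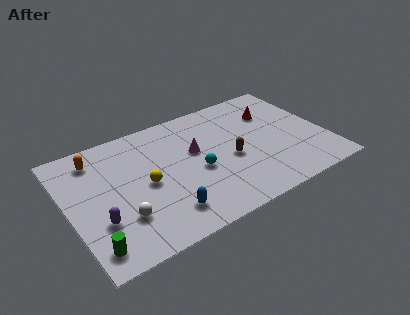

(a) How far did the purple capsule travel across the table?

2.7

The purple capsule was near (2.4, 5.4) before and (1.5, 2.9) after, so it travelled √(0.9² + 2.5²) ≈ 2.7 units.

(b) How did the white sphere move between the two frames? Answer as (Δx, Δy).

(1.7, 0.1)

The white sphere started near (1.0, 2.5) and ended near (2.7, 2.6).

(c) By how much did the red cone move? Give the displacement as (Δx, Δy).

(0.9, -1.4)

From the two frames, the red cone sits at roughly (11.1, 7.8) before and (12.0, 6.4) after.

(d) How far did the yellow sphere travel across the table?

0.9

The yellow sphere moved from about (4.6, 3.5) to (4.3, 4.3), a distance of √(0.3² + 0.8²) ≈ 0.9.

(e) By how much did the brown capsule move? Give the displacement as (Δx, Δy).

(2.0, 0.1)

The brown capsule was at about (7.1, 3.8) and moved to about (9.1, 3.9).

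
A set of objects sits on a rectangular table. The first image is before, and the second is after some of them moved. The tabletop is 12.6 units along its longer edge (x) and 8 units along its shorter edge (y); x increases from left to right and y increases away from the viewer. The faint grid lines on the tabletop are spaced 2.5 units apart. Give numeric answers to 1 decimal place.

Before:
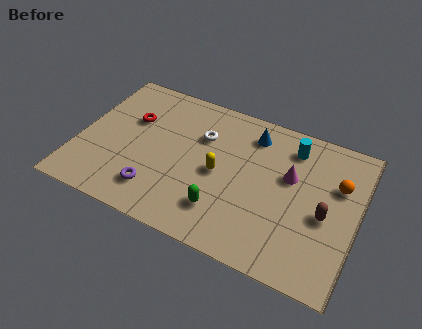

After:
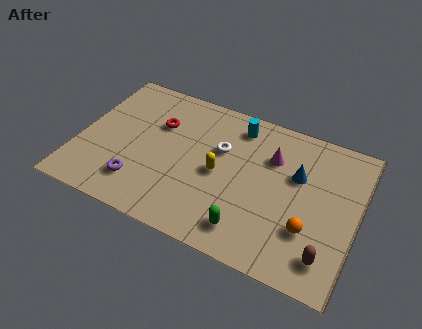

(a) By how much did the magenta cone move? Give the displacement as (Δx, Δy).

(-0.9, 0.7)

The magenta cone started near (9.5, 4.9) and ended near (8.6, 5.6).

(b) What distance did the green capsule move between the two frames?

1.3

The green capsule moved from about (6.8, 1.9) to (8.0, 1.4), a distance of √(1.2² + 0.5²) ≈ 1.3.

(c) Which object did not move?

the yellow capsule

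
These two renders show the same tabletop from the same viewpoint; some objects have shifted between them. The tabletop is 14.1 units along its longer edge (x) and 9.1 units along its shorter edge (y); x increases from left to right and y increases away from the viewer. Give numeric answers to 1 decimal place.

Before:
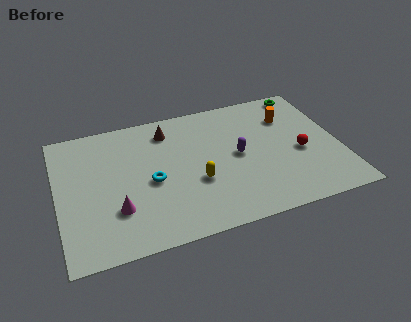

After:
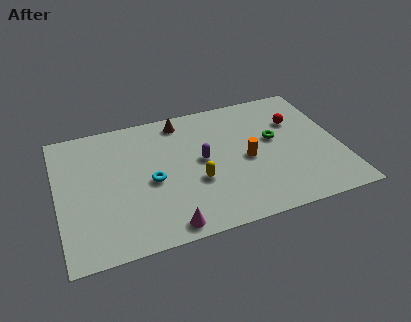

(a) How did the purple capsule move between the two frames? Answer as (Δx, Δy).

(-1.8, 0.2)

The purple capsule was at about (9.0, 4.6) and moved to about (7.2, 4.8).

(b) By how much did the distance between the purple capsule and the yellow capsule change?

-1.0

Before: roughly 2.5 units apart; after: 1.5. That's 1.0 units closer together.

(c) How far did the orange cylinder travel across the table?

3.4

The orange cylinder was near (11.8, 6.6) before and (9.4, 4.2) after, so it travelled √(2.4² + 2.4²) ≈ 3.4 units.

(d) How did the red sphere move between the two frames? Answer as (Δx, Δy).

(0.0, 2.3)

The red sphere was at about (12.1, 3.9) and moved to about (12.1, 6.2).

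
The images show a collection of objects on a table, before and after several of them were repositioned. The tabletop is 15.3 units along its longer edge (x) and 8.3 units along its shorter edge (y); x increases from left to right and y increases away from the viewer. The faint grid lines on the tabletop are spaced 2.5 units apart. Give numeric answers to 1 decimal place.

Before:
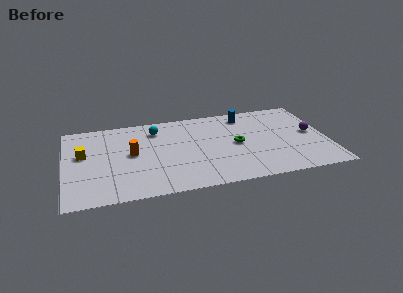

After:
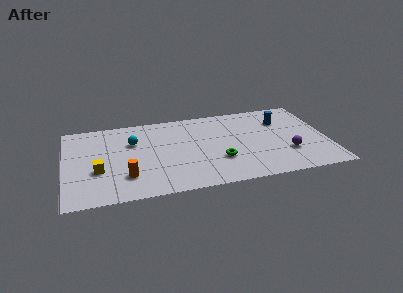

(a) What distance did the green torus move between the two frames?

1.8

The green torus was near (10.0, 4.1) before and (8.9, 2.7) after, so it travelled √(1.1² + 1.4²) ≈ 1.8 units.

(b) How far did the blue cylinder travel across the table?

2.3

The blue cylinder moved from about (10.7, 7.0) to (12.8, 6.0), a distance of √(2.1² + 1.0²) ≈ 2.3.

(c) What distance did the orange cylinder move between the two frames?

2.2

The orange cylinder moved from about (3.9, 4.4) to (3.5, 2.2), a distance of √(0.4² + 2.2²) ≈ 2.2.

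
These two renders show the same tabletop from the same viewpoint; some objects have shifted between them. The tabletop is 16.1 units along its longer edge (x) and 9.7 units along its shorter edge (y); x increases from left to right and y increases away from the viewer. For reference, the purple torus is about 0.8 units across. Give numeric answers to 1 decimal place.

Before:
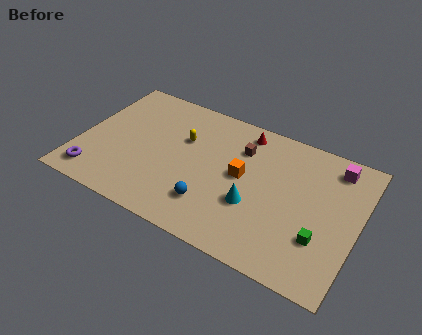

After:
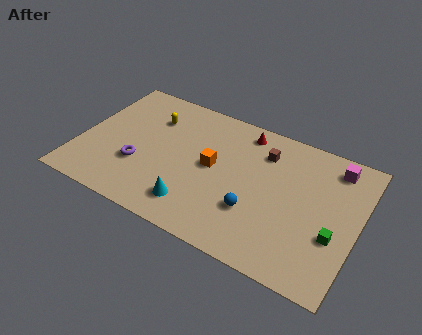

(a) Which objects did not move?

the red cone and the magenta cube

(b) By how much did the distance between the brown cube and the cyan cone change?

+2.6

They were about 3.8 units apart before and 6.4 after — 2.6 units further apart.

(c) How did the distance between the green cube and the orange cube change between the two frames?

+2.1

The distance was about 5.3 in the first image and 7.4 in the second, so they moved 2.1 units further apart.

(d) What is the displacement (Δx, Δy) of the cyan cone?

(-3.2, -1.6)

The cyan cone was at about (10.3, 3.5) and moved to about (7.1, 1.9).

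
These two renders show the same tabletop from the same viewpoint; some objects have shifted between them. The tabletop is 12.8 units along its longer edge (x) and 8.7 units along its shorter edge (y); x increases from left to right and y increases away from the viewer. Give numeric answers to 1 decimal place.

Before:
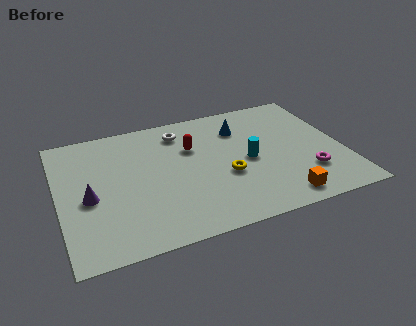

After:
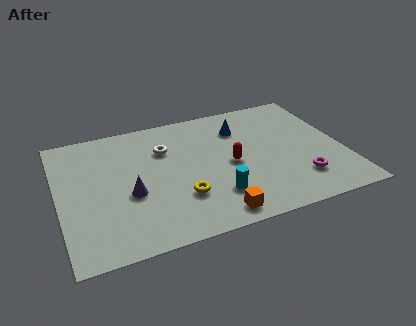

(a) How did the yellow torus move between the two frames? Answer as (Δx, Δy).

(-2.1, -0.8)

From the two frames, the yellow torus sits at roughly (7.4, 3.4) before and (5.3, 2.6) after.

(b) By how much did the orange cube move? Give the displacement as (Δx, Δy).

(-3.0, -0.1)

The orange cube was at about (9.6, 1.1) and moved to about (6.6, 1.0).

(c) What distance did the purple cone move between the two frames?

1.8

The purple cone moved from about (1.3, 3.8) to (3.1, 3.5), a distance of √(1.8² + 0.3²) ≈ 1.8.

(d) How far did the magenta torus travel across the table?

0.5

From (11.0, 2.4) to (10.6, 2.1), the magenta torus covered √(0.4² + 0.3²) ≈ 0.5 units.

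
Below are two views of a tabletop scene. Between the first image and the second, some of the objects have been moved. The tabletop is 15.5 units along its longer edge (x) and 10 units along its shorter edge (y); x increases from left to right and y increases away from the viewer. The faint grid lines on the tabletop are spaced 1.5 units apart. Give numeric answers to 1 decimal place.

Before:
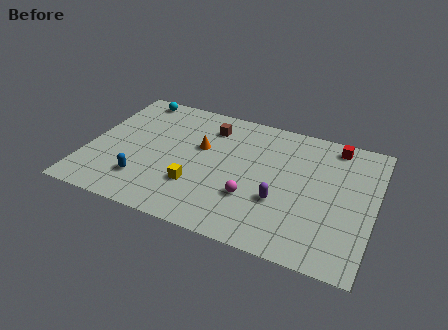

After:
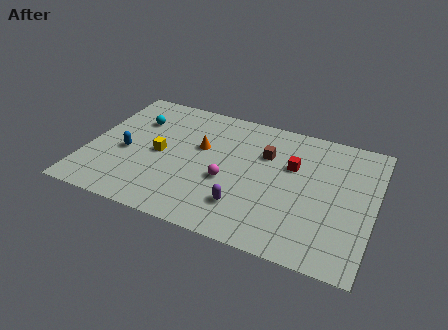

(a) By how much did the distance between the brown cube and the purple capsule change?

-1.7

The distance was about 6.2 in the first image and 4.5 in the second, so they moved 1.7 units closer together.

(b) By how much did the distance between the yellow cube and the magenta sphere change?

+0.9

Before: roughly 3.0 units apart; after: 3.9. That's 0.9 units further apart.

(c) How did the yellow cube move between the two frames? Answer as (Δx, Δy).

(-2.2, 1.8)

The yellow cube started near (6.1, 3.0) and ended near (3.9, 4.8).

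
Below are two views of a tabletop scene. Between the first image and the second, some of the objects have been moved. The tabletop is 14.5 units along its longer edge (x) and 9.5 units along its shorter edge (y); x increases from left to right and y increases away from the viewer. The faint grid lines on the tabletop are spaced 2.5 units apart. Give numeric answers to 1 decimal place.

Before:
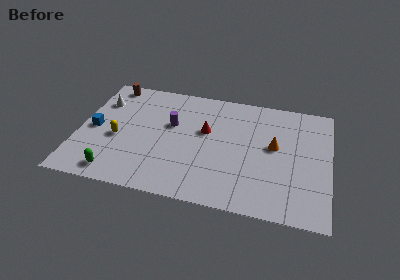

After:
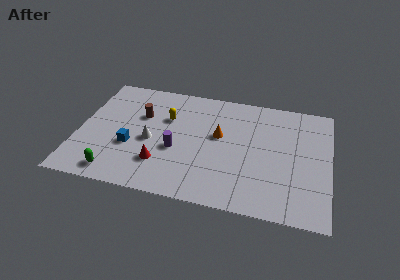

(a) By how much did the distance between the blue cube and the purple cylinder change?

-2.0

Before: roughly 4.6 units apart; after: 2.6. That's 2.0 units closer together.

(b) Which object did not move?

the green capsule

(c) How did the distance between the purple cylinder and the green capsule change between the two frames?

-1.2

Before: roughly 5.4 units apart; after: 4.2. That's 1.2 units closer together.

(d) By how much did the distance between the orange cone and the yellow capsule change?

-5.9

Before: roughly 9.1 units apart; after: 3.2. That's 5.9 units closer together.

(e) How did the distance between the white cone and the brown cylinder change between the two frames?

+0.5

Before: roughly 1.6 units apart; after: 2.1. That's 0.5 units further apart.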